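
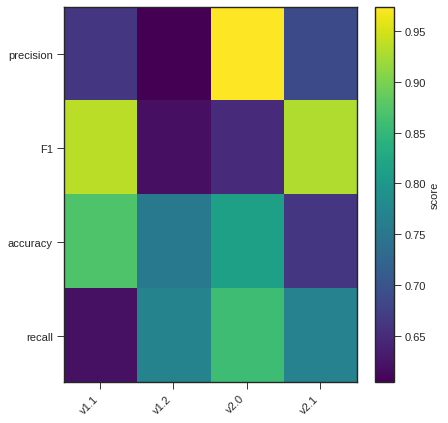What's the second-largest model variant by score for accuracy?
Top 3 for accuracy: v1.1 ≈ 0.85, v2.0 ≈ 0.80, v1.2 ≈ 0.75.

v2.0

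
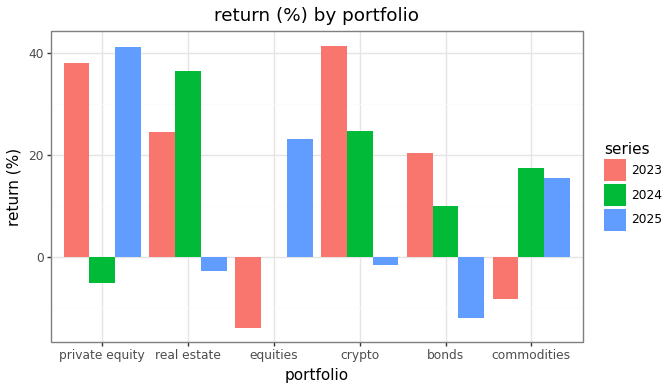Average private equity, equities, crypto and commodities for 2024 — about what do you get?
(-5 + 0 + 25 + 15) / 4 ≈ 9.

≈ 9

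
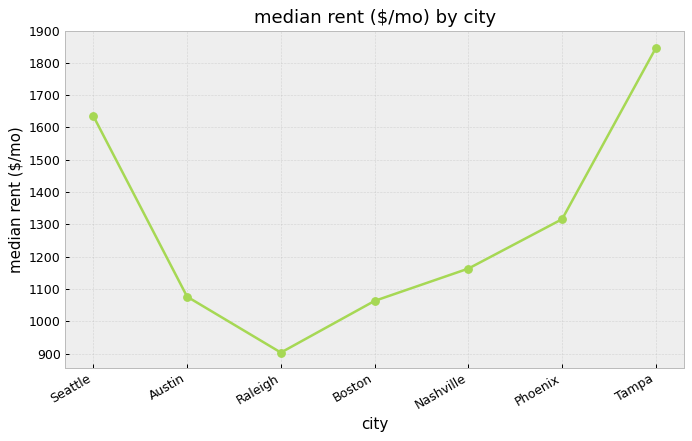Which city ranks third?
Top 4: Tampa ≈ 1800, Seattle ≈ 1600, Phoenix ≈ 1300, Nashville ≈ 1200.

Phoenix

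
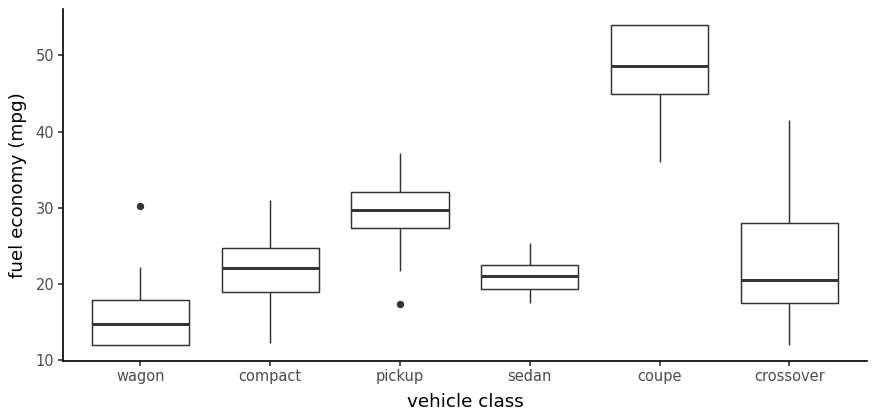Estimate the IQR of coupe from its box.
≈ 10

Q3 ≈ 55, Q1 ≈ 45; IQR ≈ 10.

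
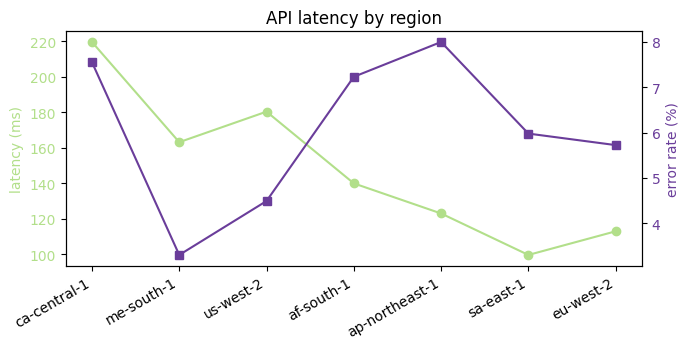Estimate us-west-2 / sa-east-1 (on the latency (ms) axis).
us-west-2 ≈ 180, sa-east-1 ≈ 100; 180/100 ≈ 1.8.

≈ 1.8×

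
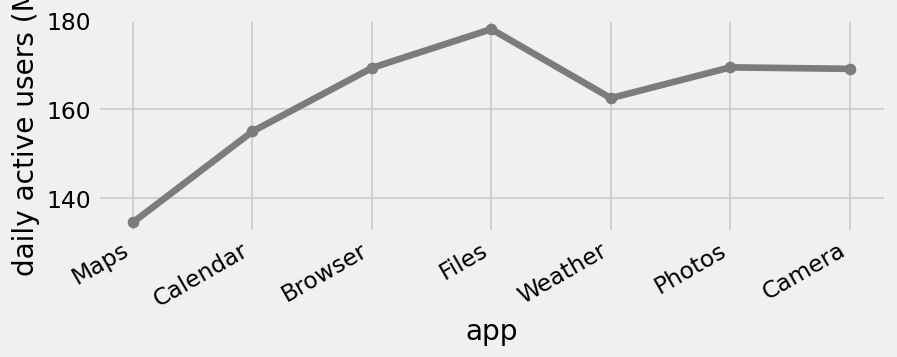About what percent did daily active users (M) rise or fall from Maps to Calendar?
Maps ≈ 135, Calendar ≈ 155; (155 − 135) / 135 ≈ +14.8%.

≈ +14.8%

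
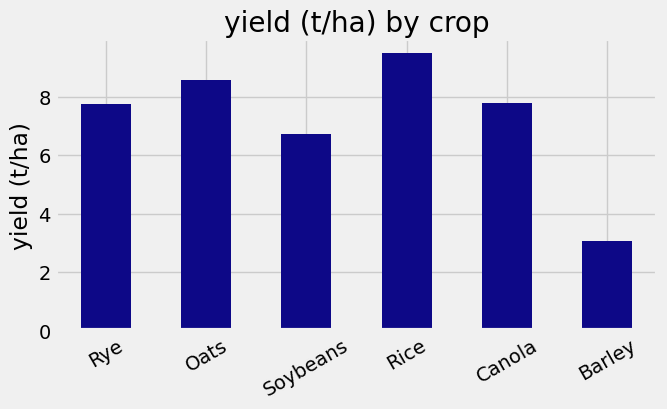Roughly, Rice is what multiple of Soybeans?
≈ 1.29×

Rice ≈ 9, Soybeans ≈ 7; 9/7 ≈ 1.29.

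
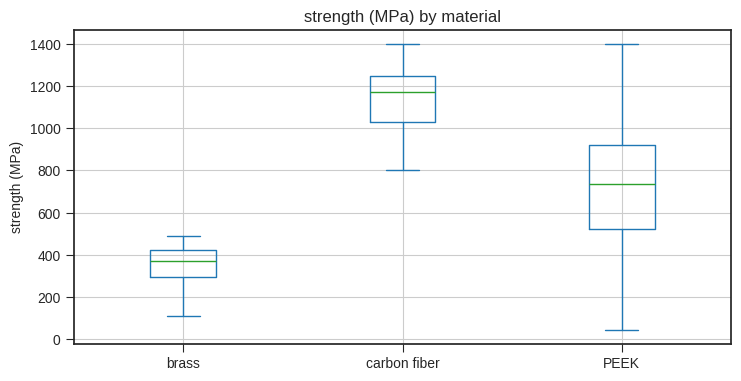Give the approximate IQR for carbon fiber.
≈ 200

Q3 ≈ 1200, Q1 ≈ 1000; IQR ≈ 200.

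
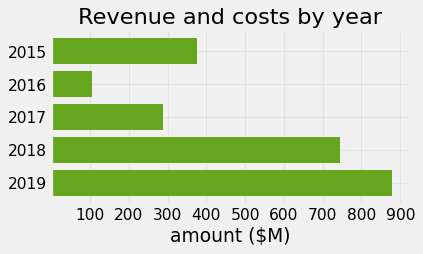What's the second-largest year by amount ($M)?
Top 3: 2019 ≈ 900, 2018 ≈ 700, 2015 ≈ 400.

2018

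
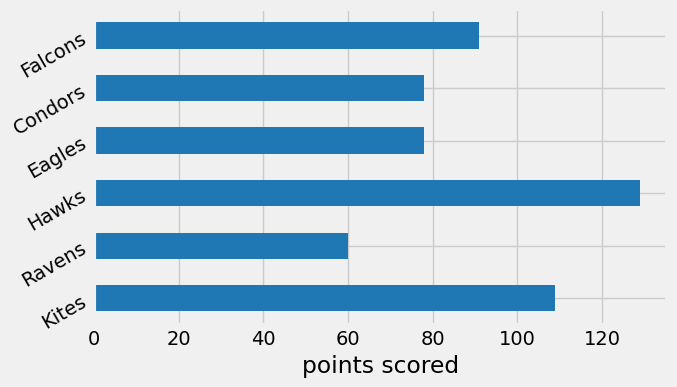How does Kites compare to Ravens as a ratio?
≈ 1.67×

Kites ≈ 100, Ravens ≈ 60; 100/60 ≈ 1.67.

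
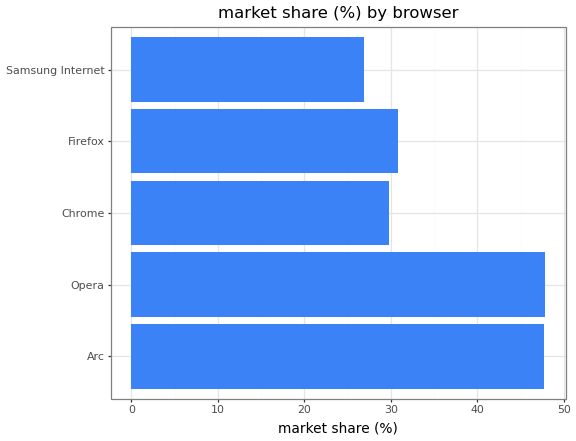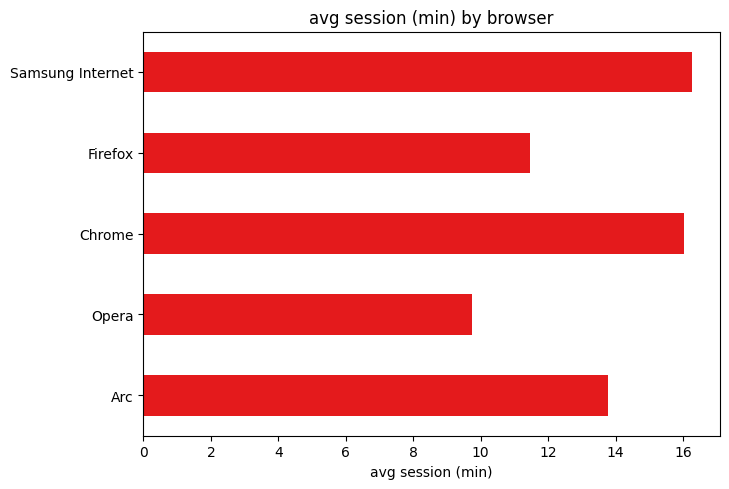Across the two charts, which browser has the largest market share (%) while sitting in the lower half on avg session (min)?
Opera

Chart 2 median avg session (min) ≈ 14; below-median browsers: Opera, Firefox. Among those, Opera has the highest market share (%) (≈ 50).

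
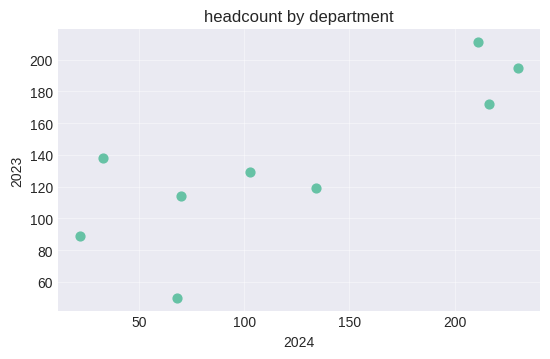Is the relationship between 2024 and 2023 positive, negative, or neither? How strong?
positive, strong

Points are positively correlated; strong (|r| ≈ 0.8).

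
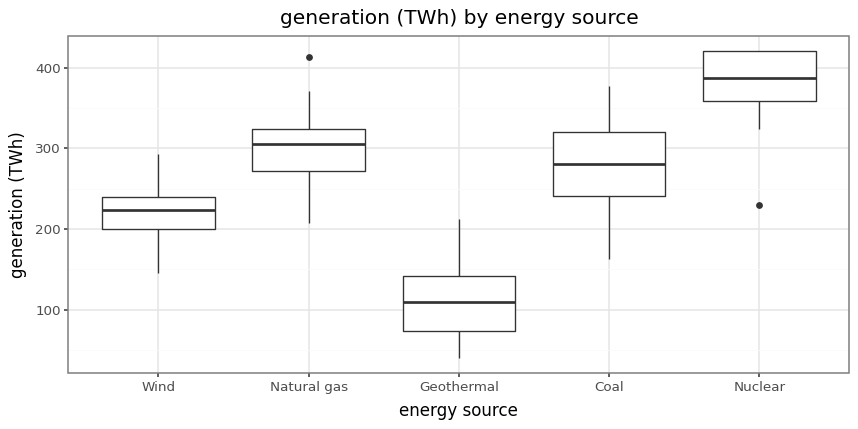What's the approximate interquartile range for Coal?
≈ 75

Q3 ≈ 325, Q1 ≈ 250; IQR ≈ 75.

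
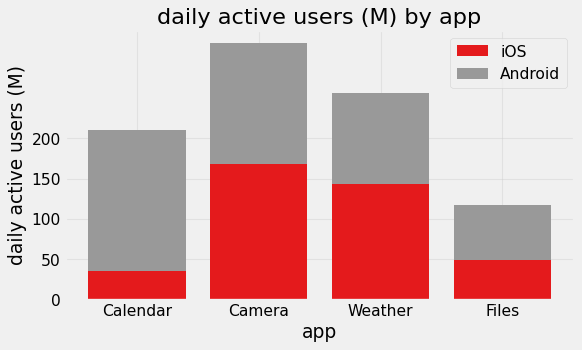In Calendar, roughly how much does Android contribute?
Android top ≈ 200, bottom ≈ 50; segment ≈ 150.

≈ 150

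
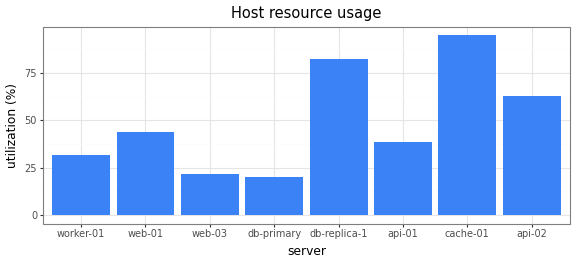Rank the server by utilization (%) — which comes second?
db-replica-1

Top 3: cache-01 ≈ 90, db-replica-1 ≈ 80, api-02 ≈ 60.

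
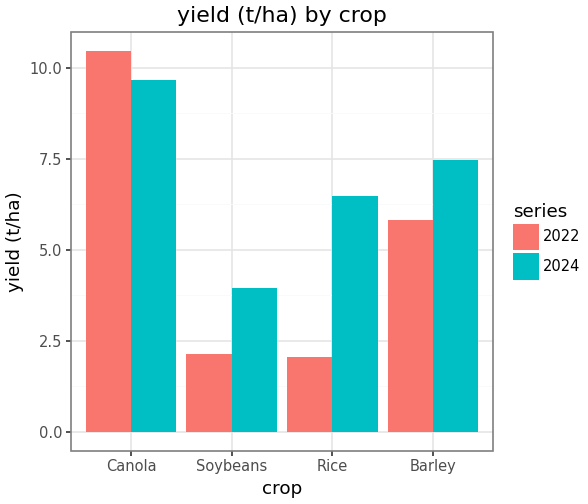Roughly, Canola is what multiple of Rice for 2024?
Canola ≈ 10, Rice ≈ 6; 10/6 ≈ 1.67.

≈ 1.67×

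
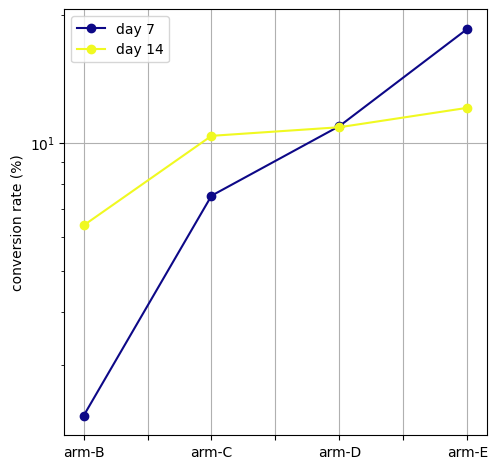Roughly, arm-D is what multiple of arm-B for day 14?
≈ 1.67×

arm-D ≈ 10, arm-B ≈ 6; 10/6 ≈ 1.67.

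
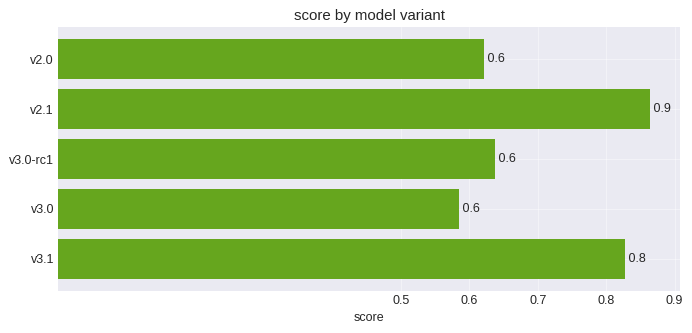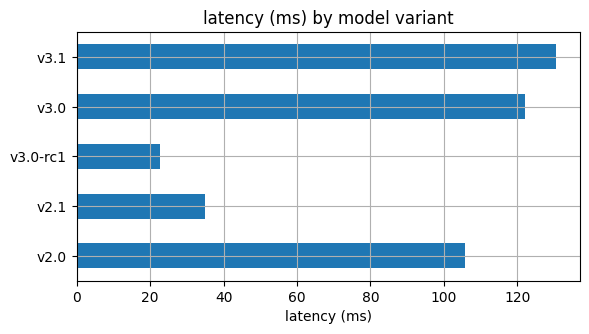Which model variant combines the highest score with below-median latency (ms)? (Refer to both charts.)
Chart 2 median latency (ms) ≈ 100; below-median model variants: v2.1, v3.0-rc1. Among those, v2.1 has the highest score (≈ 0.9).

v2.1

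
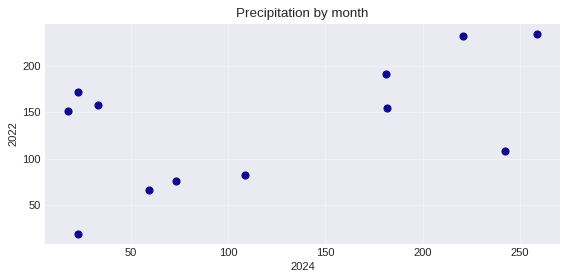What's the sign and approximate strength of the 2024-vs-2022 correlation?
Points are positively correlated; moderate (|r| ≈ 0.5).

positive, moderate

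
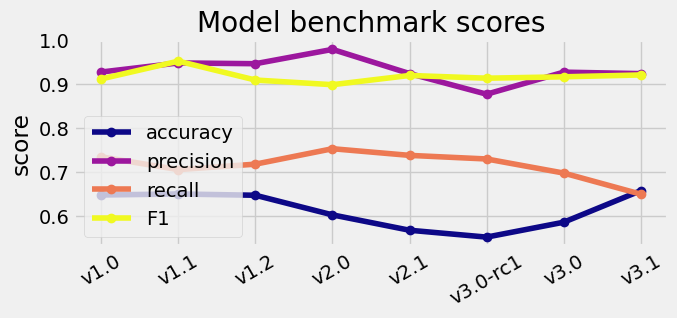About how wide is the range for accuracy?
≈ 0.10

Max v3.1 ≈ 0.65, min v3.0-rc1 ≈ 0.55; range ≈ 0.10.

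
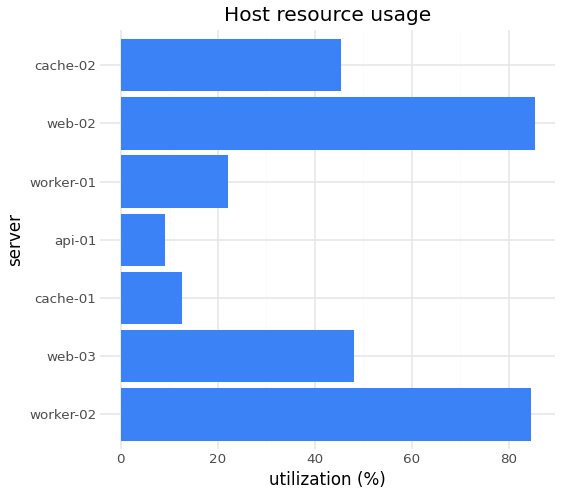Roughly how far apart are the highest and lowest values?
≈ 80

Max web-02 ≈ 90, min api-01 ≈ 10; range ≈ 80.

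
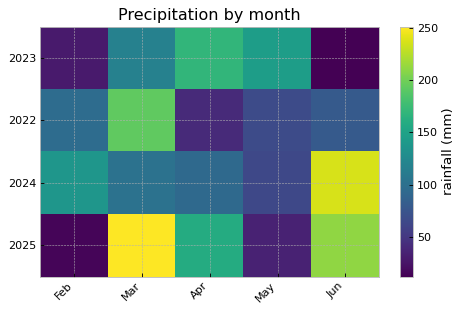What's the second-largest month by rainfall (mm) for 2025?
Jun

Top 3 for 2025: Mar ≈ 260, Jun ≈ 220, Apr ≈ 160.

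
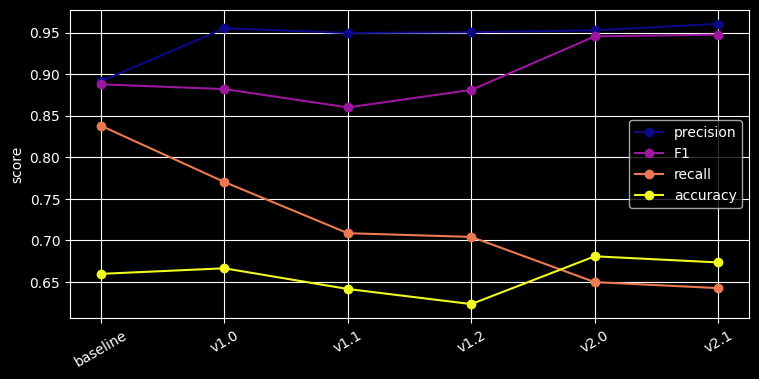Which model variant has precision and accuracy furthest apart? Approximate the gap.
v1.2: precision ≈ 0.95, accuracy ≈ 0.60 → gap ≈ 0.35. Next-largest (v1.1) is only ≈ 0.30.

v1.2, ≈ 0.35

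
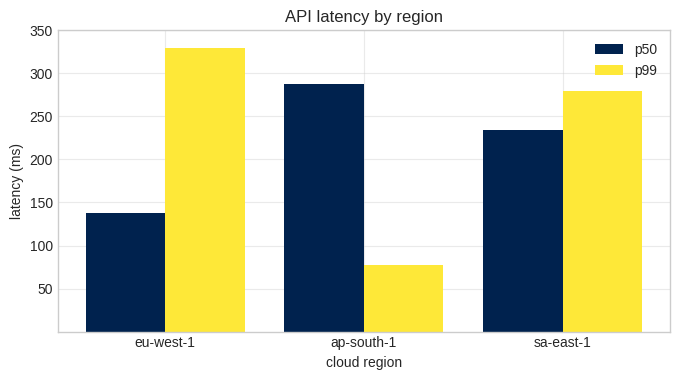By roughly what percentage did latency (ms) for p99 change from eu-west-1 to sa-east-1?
≈ -14.3%

eu-west-1 ≈ 350, sa-east-1 ≈ 300; (300 − 350) / 350 ≈ -14.3%.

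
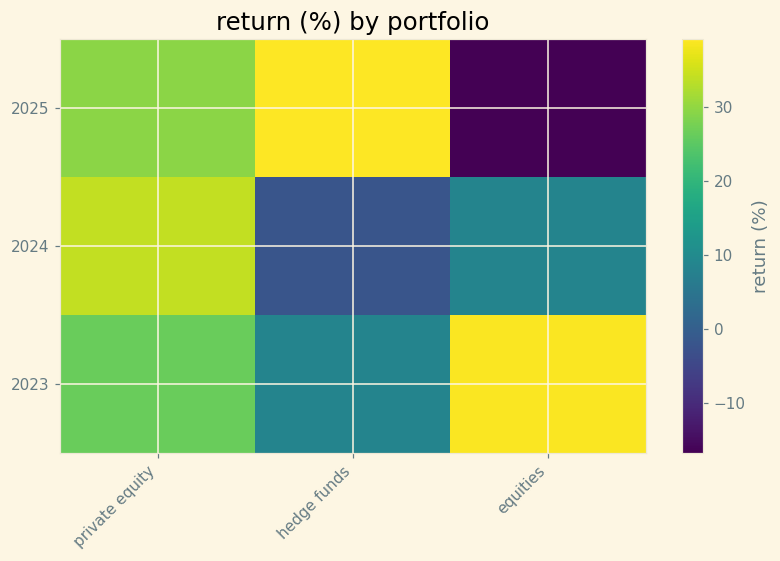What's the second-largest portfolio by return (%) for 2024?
Top 3 for 2024: private equity ≈ 35, equities ≈ 10, hedge funds ≈ 0.

equities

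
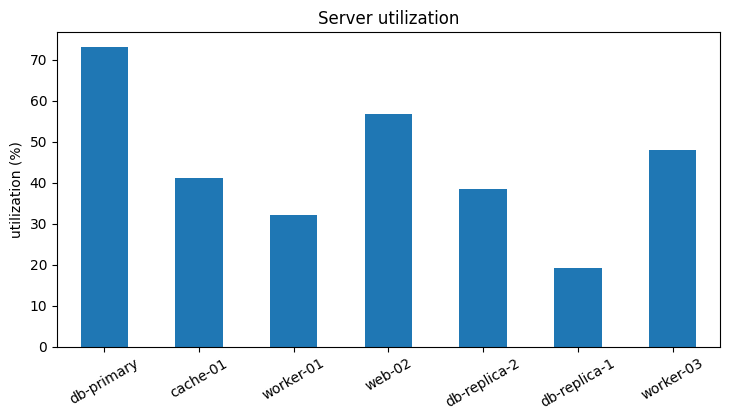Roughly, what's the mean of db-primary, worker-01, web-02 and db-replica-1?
≈ 45

(70 + 30 + 60 + 20) / 4 ≈ 45.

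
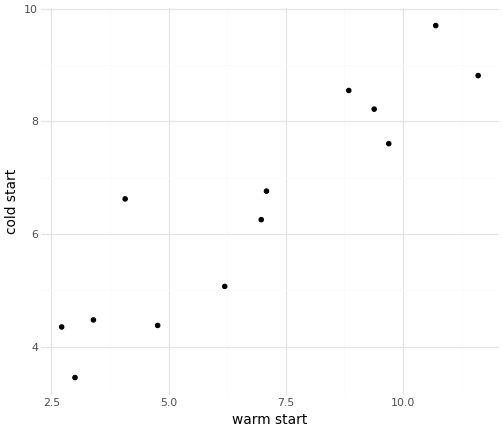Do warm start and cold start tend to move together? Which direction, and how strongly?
positive, strong

Points are positively correlated; strong (|r| ≈ 0.9).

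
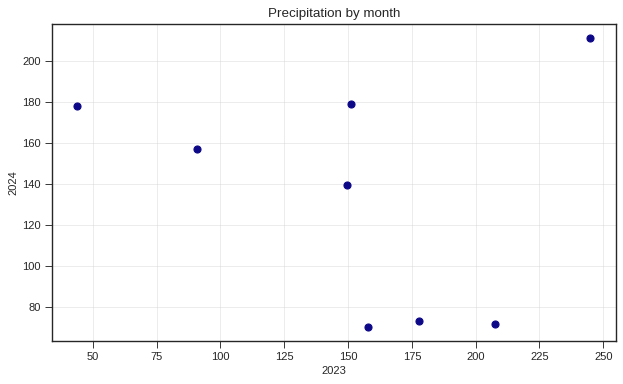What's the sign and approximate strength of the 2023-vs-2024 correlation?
no clear correlation

Points are roughly uncorrelated; weak (|r| ≈ 0.2).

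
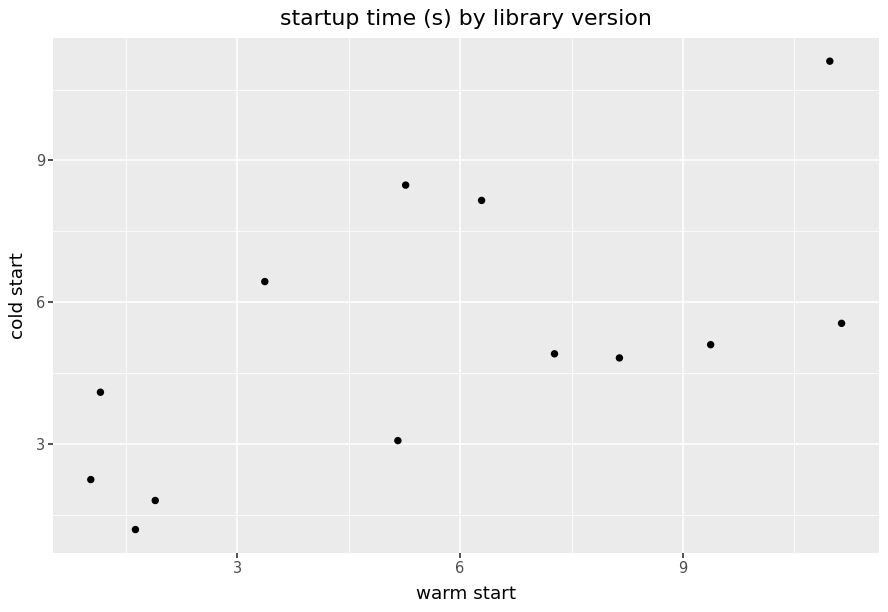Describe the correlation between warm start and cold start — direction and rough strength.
positive, moderate

Points are positively correlated; moderate (|r| ≈ 0.6).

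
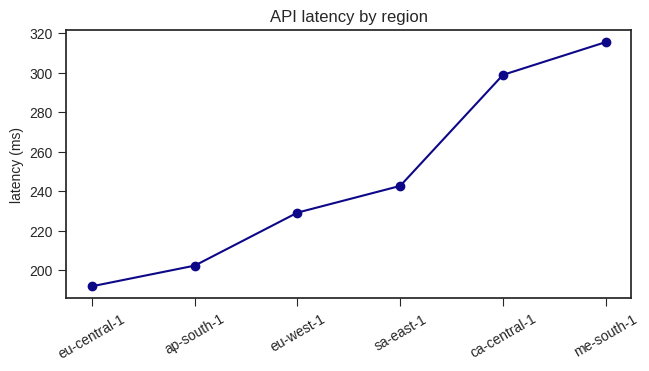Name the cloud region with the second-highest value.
Top 3: me-south-1 ≈ 320, ca-central-1 ≈ 300, sa-east-1 ≈ 240.

ca-central-1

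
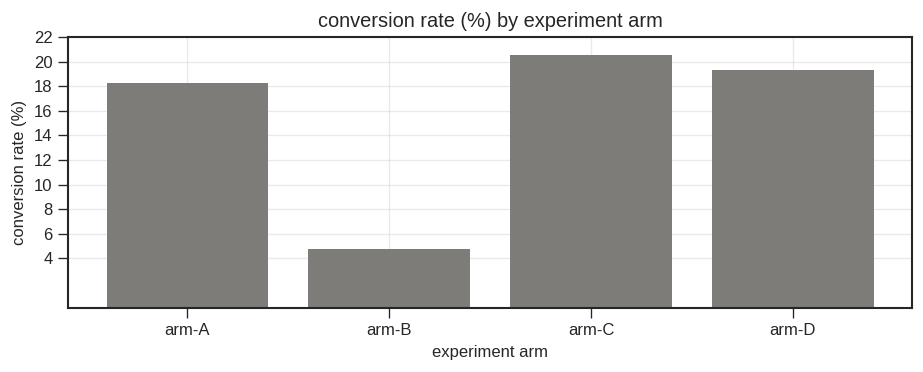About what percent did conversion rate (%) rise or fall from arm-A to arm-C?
arm-A ≈ 18, arm-C ≈ 20; (20 − 18) / 18 ≈ +11.1%.

≈ +11.1%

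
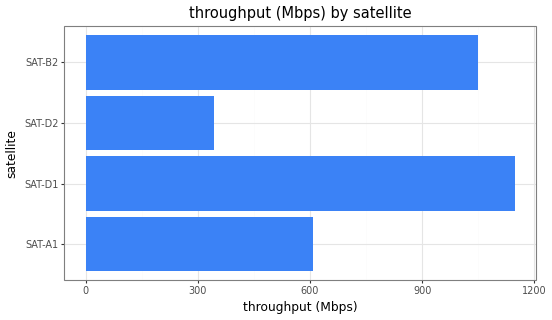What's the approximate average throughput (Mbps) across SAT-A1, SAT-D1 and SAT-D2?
(600 + 1100 + 300) / 3 ≈ 667.

≈ 667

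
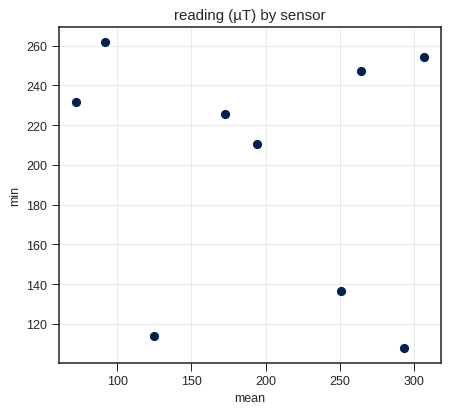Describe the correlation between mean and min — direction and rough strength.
no clear correlation

Points are roughly uncorrelated; weak (|r| ≈ 0.2).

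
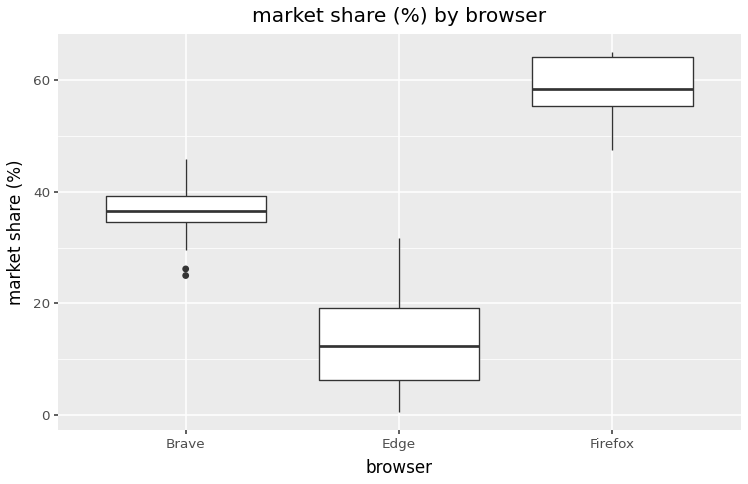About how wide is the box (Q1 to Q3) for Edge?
Q3 ≈ 20, Q1 ≈ 5; IQR ≈ 15.

≈ 15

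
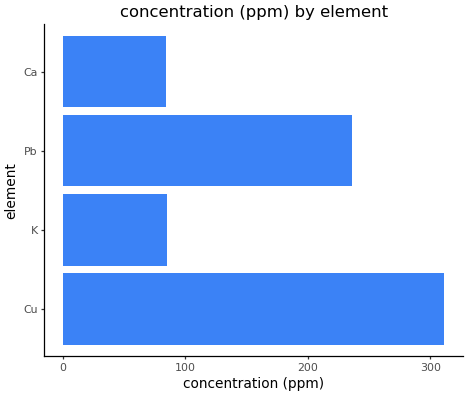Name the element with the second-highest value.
Pb

Top 3: Cu ≈ 300, Pb ≈ 250, K ≈ 100.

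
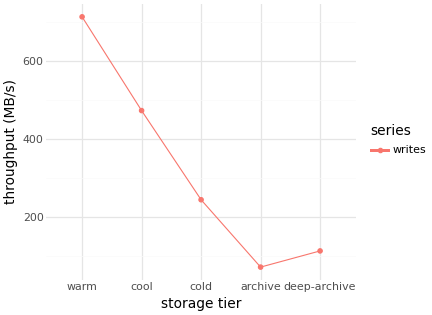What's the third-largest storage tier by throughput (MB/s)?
Top 4: warm ≈ 700, cool ≈ 500, cold ≈ 200, deep-archive ≈ 100.

cold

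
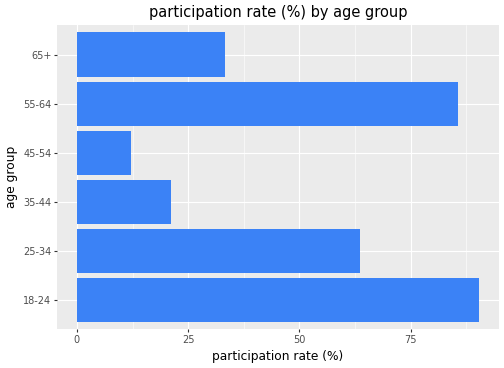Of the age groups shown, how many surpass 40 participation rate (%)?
Above 40: 18-24, 25-34, 55-64.

3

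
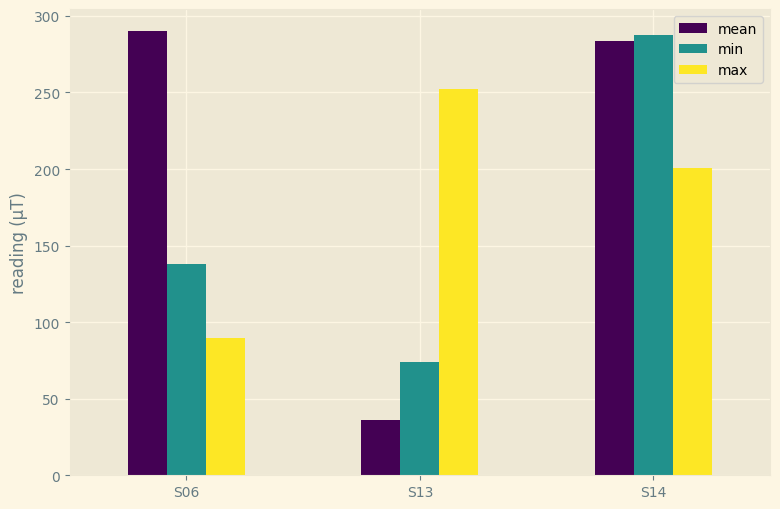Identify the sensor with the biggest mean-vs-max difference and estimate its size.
S13: mean ≈ 25, max ≈ 250 → gap ≈ 225. Next-largest (S06) is only ≈ 200.

S13, ≈ 225 µT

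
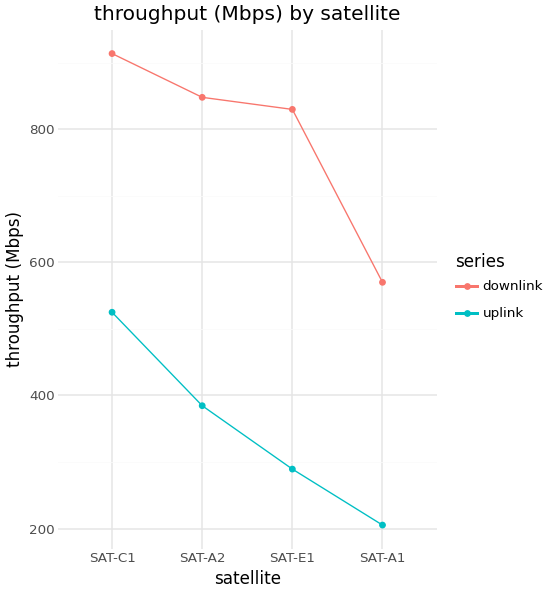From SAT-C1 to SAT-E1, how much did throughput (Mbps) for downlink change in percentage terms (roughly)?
≈ -11.1%

SAT-C1 ≈ 900, SAT-E1 ≈ 800; (800 − 900) / 900 ≈ -11.1%.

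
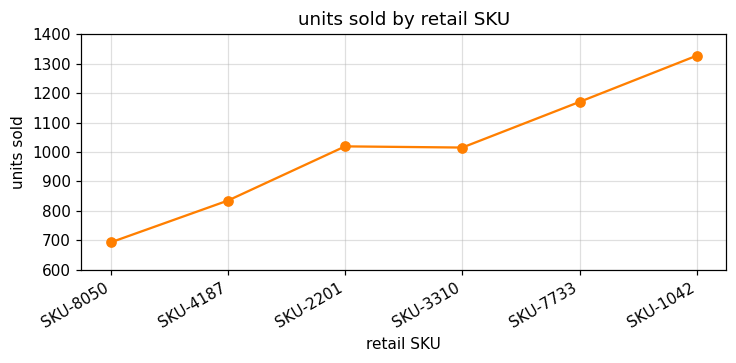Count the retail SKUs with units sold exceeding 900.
4

Above 900: SKU-2201, SKU-3310, SKU-7733, SKU-1042.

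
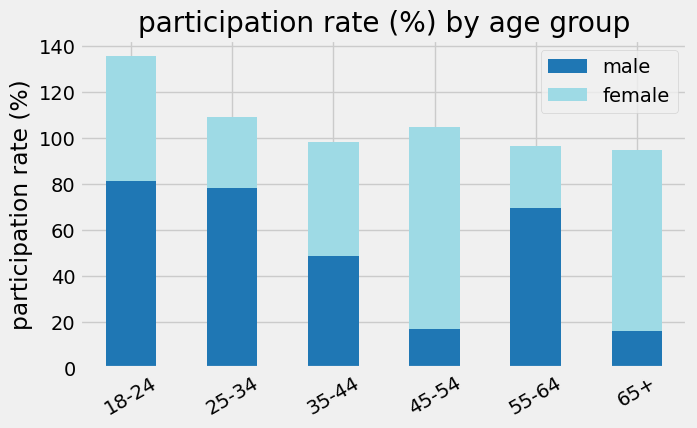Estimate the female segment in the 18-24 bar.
female top ≈ 140, bottom ≈ 80; segment ≈ 60.

≈ 60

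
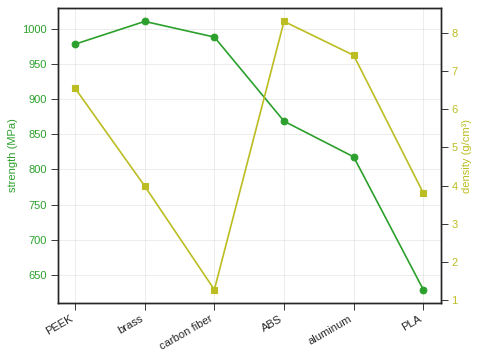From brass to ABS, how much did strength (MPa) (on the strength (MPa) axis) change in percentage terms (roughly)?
brass ≈ 1000, ABS ≈ 850; (850 − 1000) / 1000 ≈ -15%.

≈ -15%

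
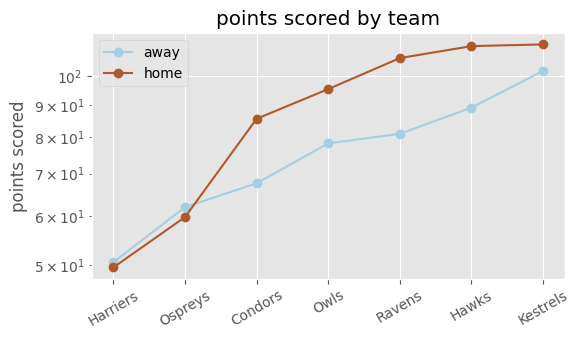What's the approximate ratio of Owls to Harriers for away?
Owls ≈ 80, Harriers ≈ 50; 80/50 ≈ 1.6.

≈ 1.6×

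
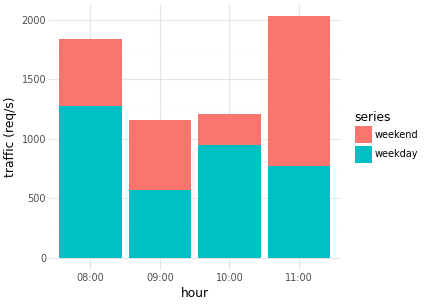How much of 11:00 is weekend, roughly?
weekend top ≈ 2000, bottom ≈ 800; segment ≈ 1200.

≈ 1200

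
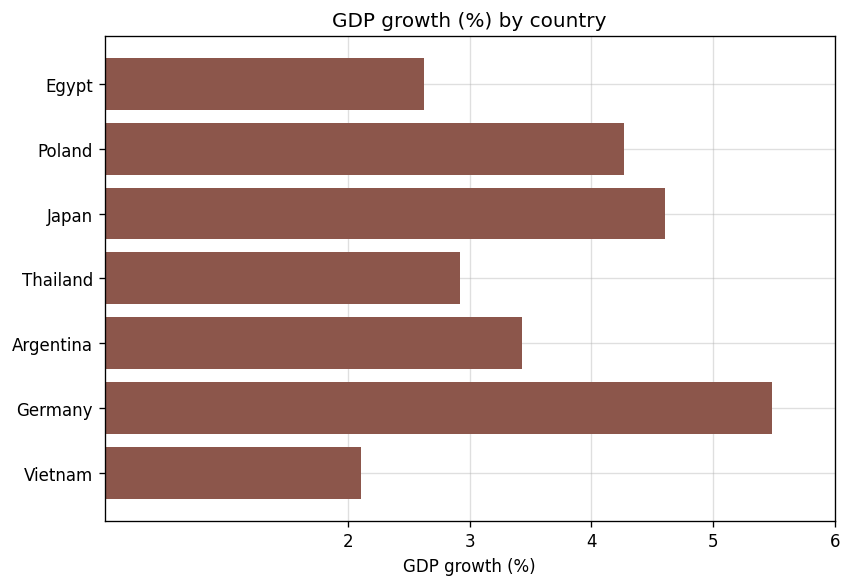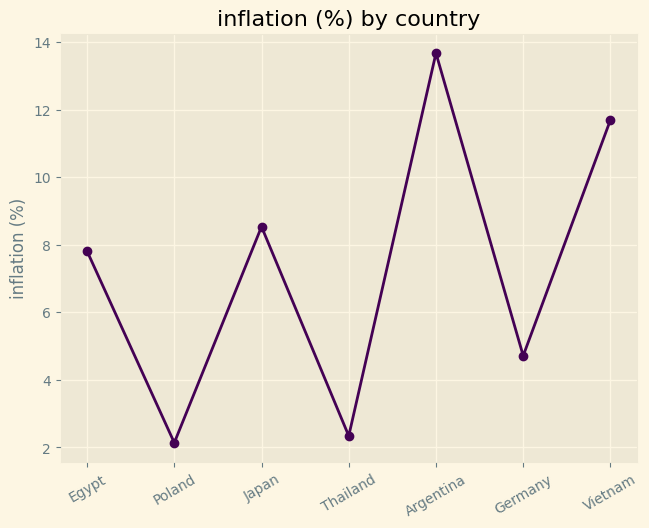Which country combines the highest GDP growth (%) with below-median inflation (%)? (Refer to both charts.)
Chart 2 median inflation (%) ≈ 8; below-median countries: Poland, Thailand, Germany. Among those, Germany has the highest GDP growth (%) (≈ 5).

Germany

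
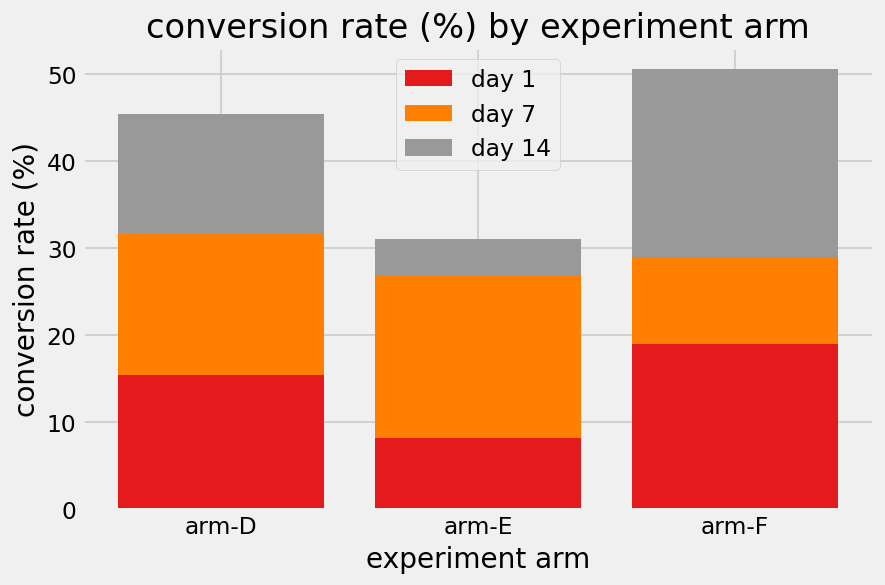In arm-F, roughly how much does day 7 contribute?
≈ 10

day 7 top ≈ 30, bottom ≈ 20; segment ≈ 10.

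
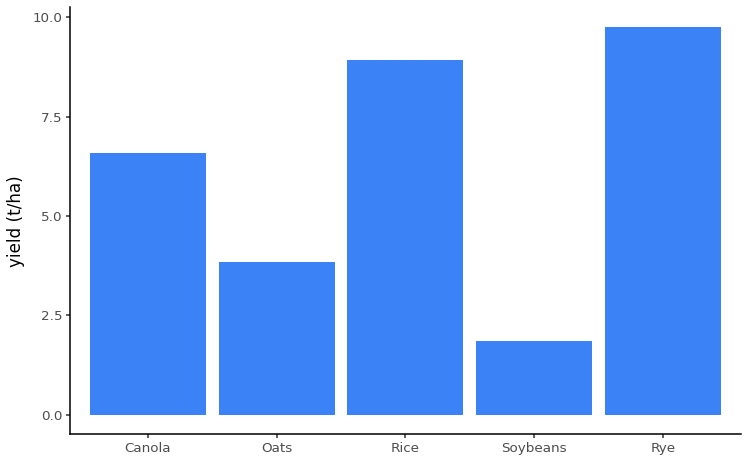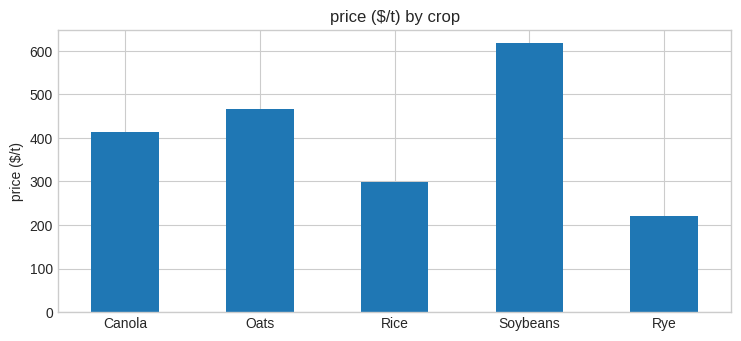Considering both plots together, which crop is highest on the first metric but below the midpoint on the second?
Chart 2 median price ($/t) ≈ 400; below-median crops: Rice, Rye. Among those, Rye has the highest yield (t/ha) (≈ 10).

Rye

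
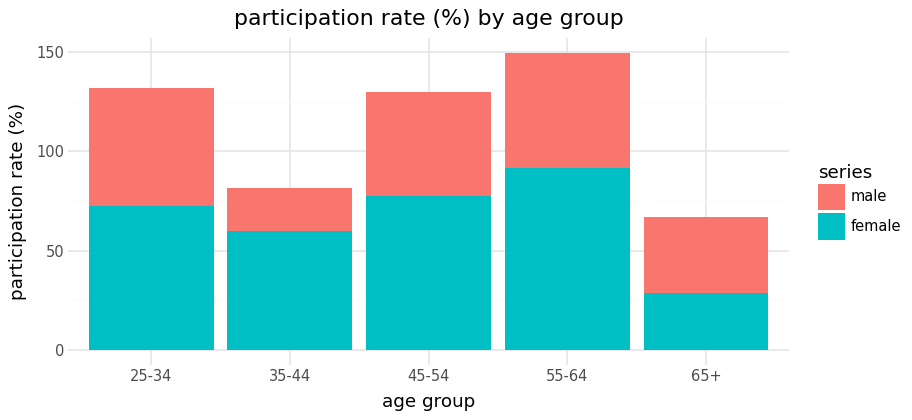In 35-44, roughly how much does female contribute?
≈ 60

female top ≈ 60, bottom ≈ 0; segment ≈ 60.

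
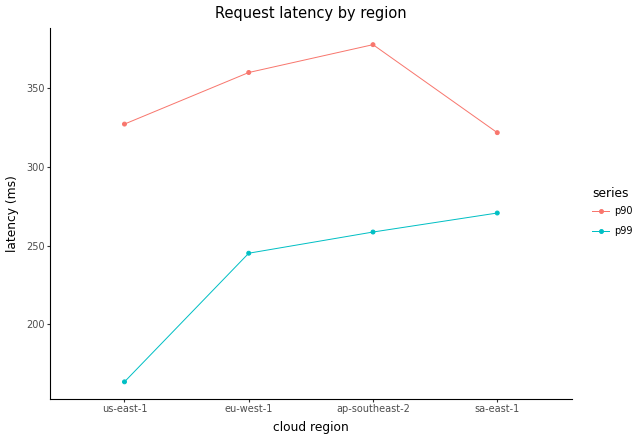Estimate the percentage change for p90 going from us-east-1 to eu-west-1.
≈ +12.5%

us-east-1 ≈ 320, eu-west-1 ≈ 360; (360 − 320) / 320 ≈ +12.5%.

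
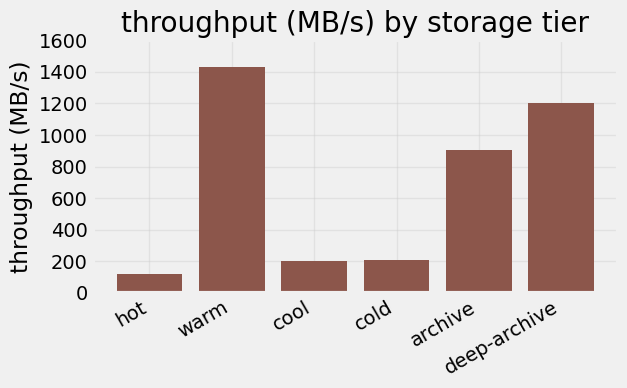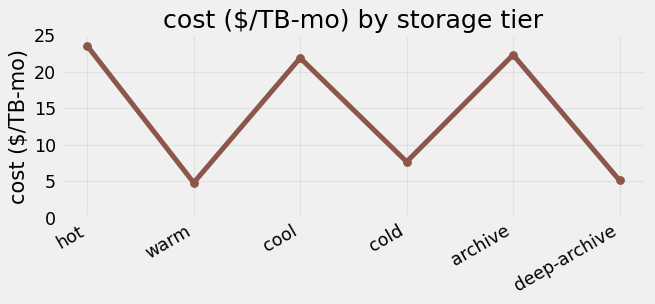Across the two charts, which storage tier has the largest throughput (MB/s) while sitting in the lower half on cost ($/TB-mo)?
Chart 2 median cost ($/TB-mo) ≈ 15; below-median storage tiers: warm, cold, deep-archive. Among those, warm has the highest throughput (MB/s) (≈ 1400).

warm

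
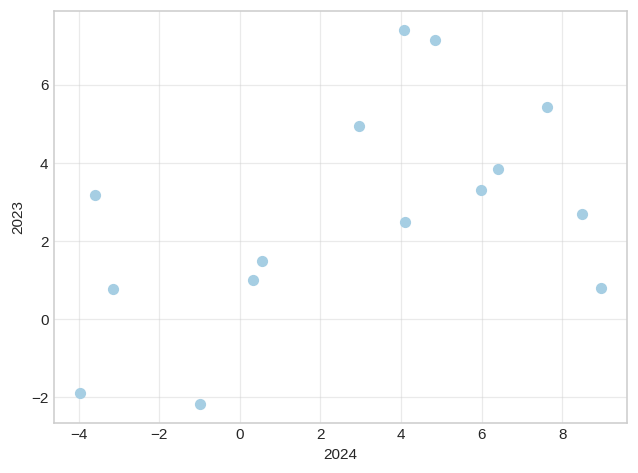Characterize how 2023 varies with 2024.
Points are positively correlated; moderate (|r| ≈ 0.5).

positive, moderate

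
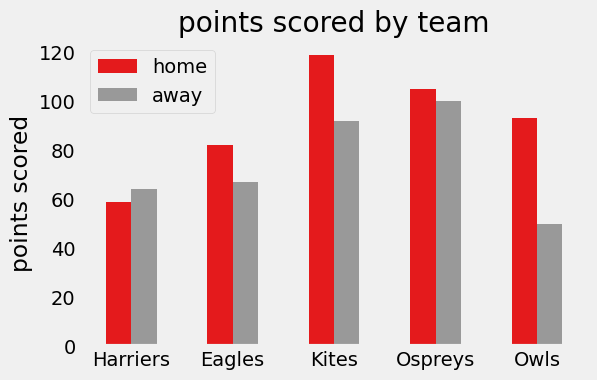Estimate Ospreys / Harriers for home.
≈ 1.67×

Ospreys ≈ 100, Harriers ≈ 60; 100/60 ≈ 1.67.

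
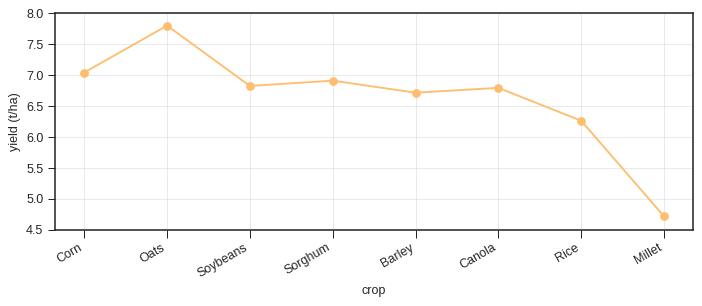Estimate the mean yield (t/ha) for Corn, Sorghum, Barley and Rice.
(7.0 + 7.0 + 6.5 + 6.5) / 4 ≈ 6.75.

≈ 6.75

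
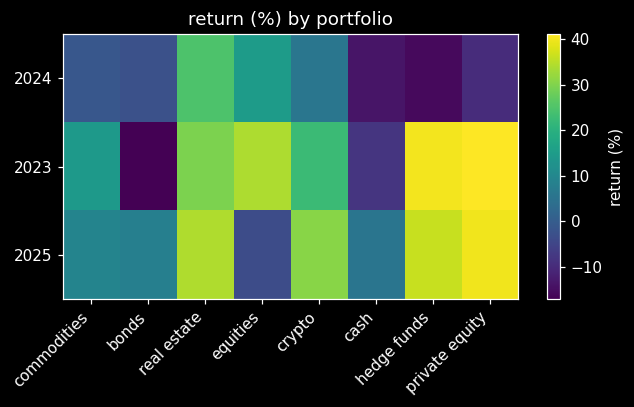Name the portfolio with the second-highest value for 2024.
equities

Top 3 for 2024: real estate ≈ 25, equities ≈ 15, crypto ≈ 5.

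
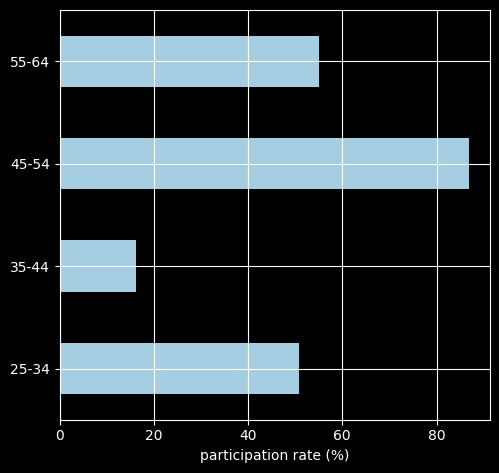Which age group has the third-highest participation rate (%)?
Top 4: 45-54 ≈ 90, 55-64 ≈ 60, 25-34 ≈ 50, 35-44 ≈ 20.

25-34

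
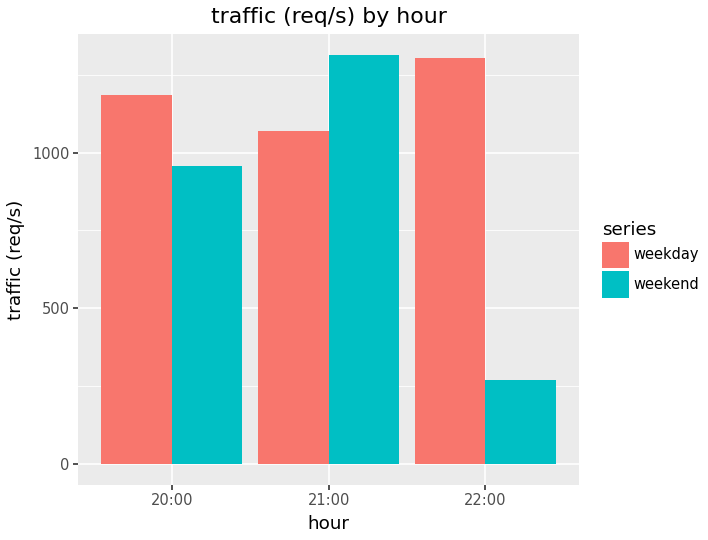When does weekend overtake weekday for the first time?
20:00: weekend ≈ 1000 vs weekday ≈ 1200 (not yet); 21:00: weekend ≈ 1400 vs weekday ≈ 1000 (first crossover).

21:00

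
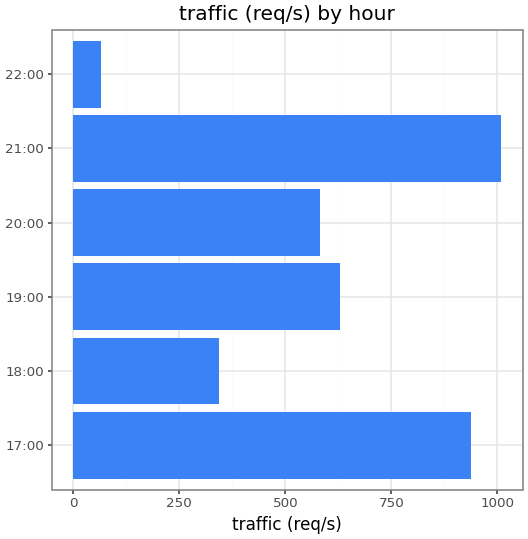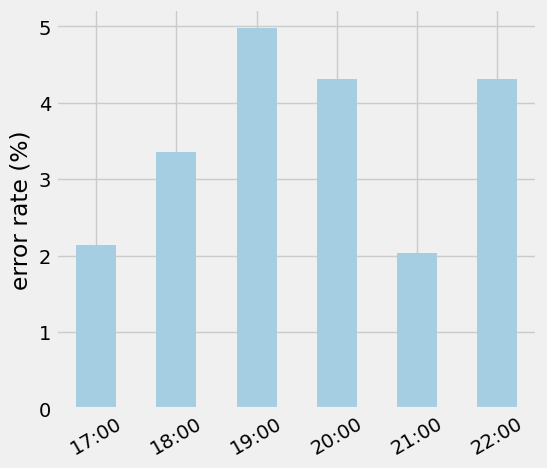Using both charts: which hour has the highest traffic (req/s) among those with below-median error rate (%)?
21:00

Chart 2 median error rate (%) ≈ 4; below-median hours: 17:00, 18:00, 21:00. Among those, 21:00 has the highest traffic (req/s) (≈ 1000).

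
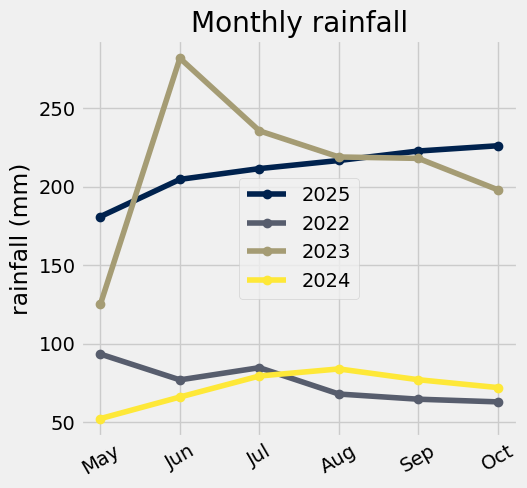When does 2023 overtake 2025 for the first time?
Jun

May: 2023 ≈ 120 vs 2025 ≈ 180 (not yet); Jun: 2023 ≈ 280 vs 2025 ≈ 200 (first crossover).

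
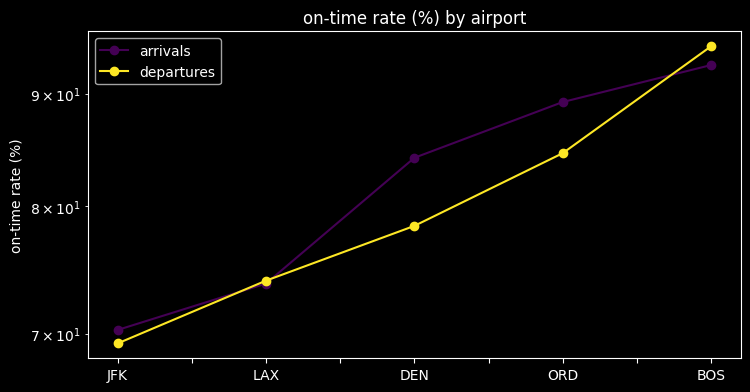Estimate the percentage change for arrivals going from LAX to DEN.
≈ +13.3%

LAX ≈ 75, DEN ≈ 85; (85 − 75) / 75 ≈ +13.3%.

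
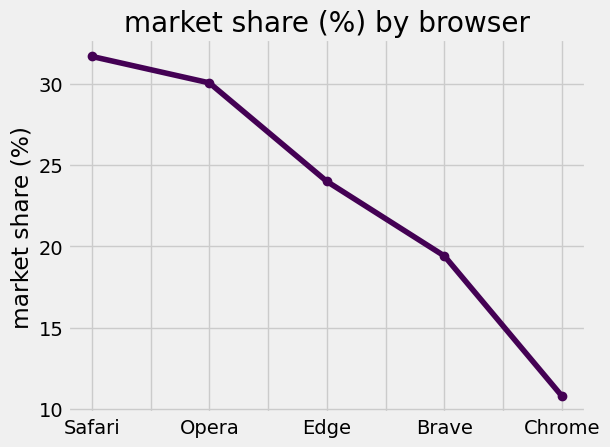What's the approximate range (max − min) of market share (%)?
Max Safari ≈ 32, min Chrome ≈ 10; range ≈ 22.

≈ 22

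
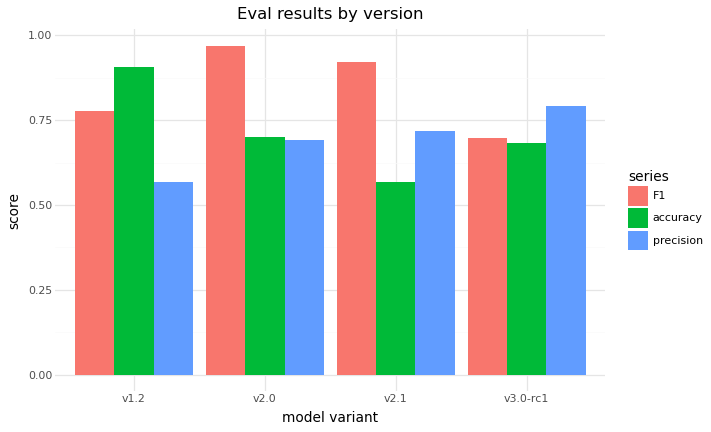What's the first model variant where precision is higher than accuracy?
v2.0: precision ≈ 0.7 vs accuracy ≈ 0.7 (not yet); v2.1: precision ≈ 0.7 vs accuracy ≈ 0.6 (first crossover).

v2.1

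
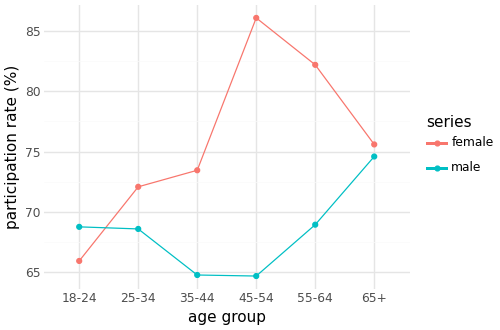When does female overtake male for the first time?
18-24: female ≈ 66 vs male ≈ 68 (not yet); 25-34: female ≈ 72 vs male ≈ 68 (first crossover).

25-34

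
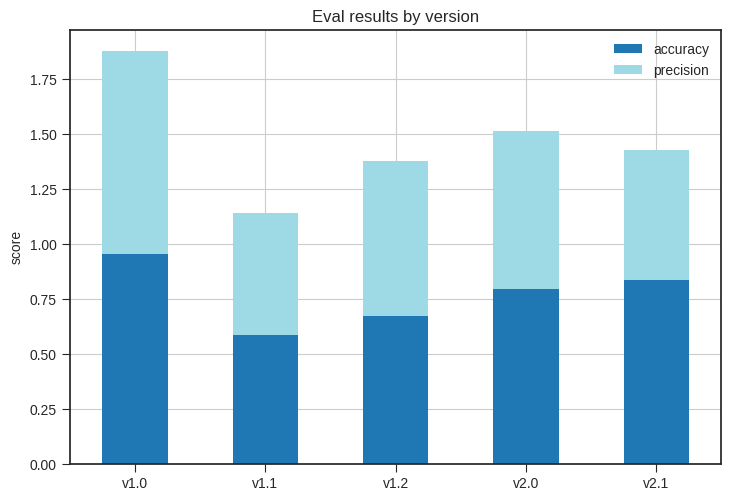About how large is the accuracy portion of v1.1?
≈ 0.6

accuracy top ≈ 0.6, bottom ≈ 0.0; segment ≈ 0.6.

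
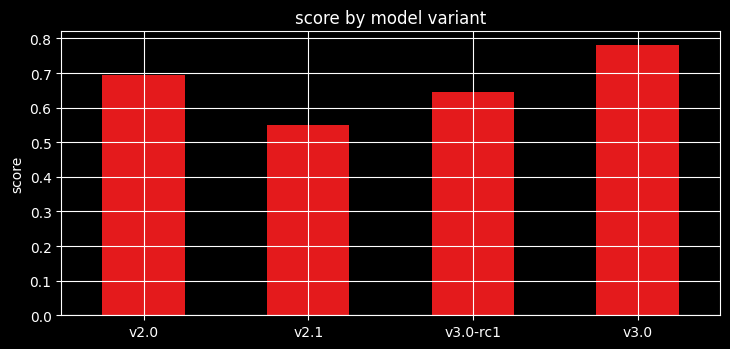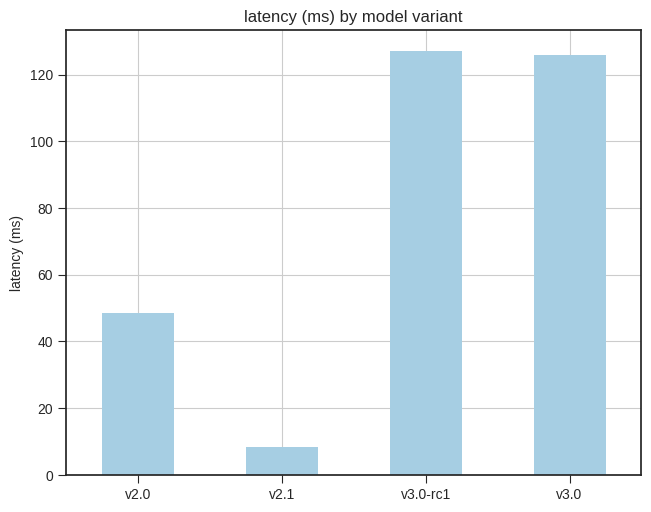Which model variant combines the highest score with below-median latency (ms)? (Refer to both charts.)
Chart 2 median latency (ms) ≈ 80; below-median model variants: v2.0, v2.1. Among those, v2.0 has the highest score (≈ 0.7).

v2.0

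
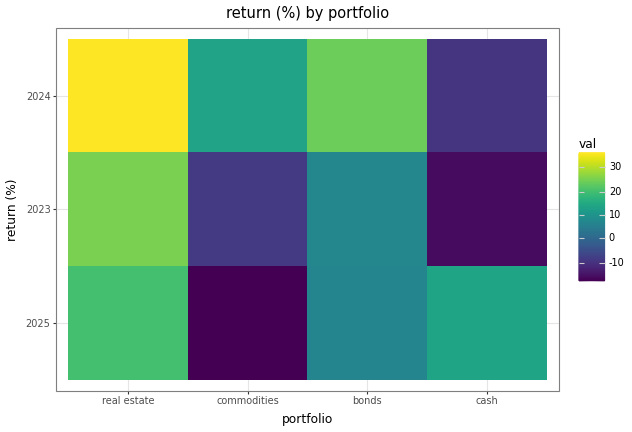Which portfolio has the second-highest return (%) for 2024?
Top 3 for 2024: real estate ≈ 35, bonds ≈ 25, commodities ≈ 15.

bonds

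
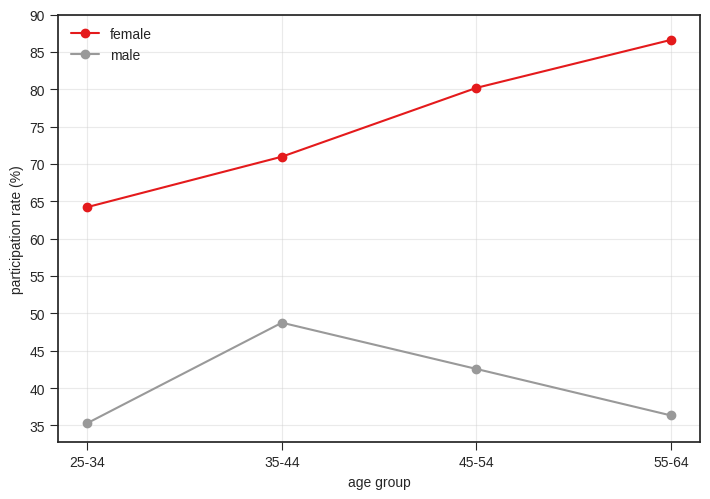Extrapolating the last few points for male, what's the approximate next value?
≈ 27.5

Last three: 50, 45, 35 → slope ≈ -7.5/step → next ≈ 27.5.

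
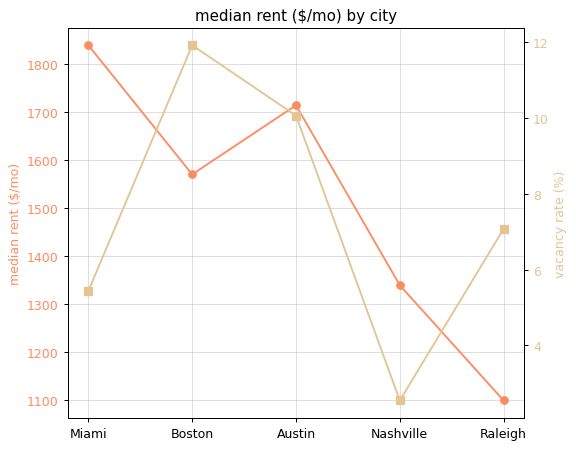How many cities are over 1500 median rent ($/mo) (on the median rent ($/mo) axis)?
3

Above 1500: Miami, Boston, Austin.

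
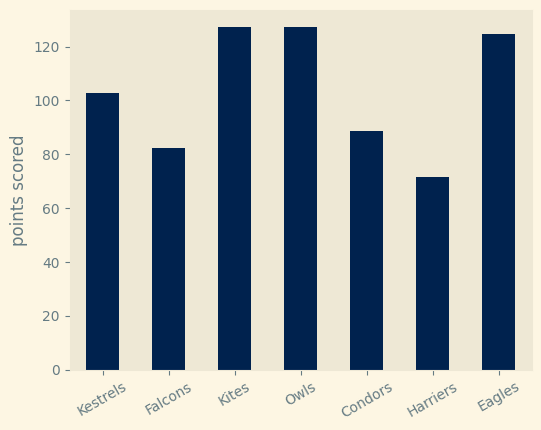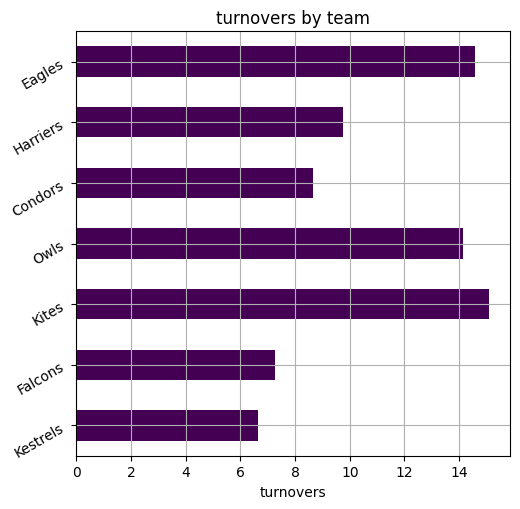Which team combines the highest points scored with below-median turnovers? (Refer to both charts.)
Kestrels

Chart 2 median turnovers ≈ 10; below-median teams: Kestrels, Falcons, Condors. Among those, Kestrels has the highest points scored (≈ 100).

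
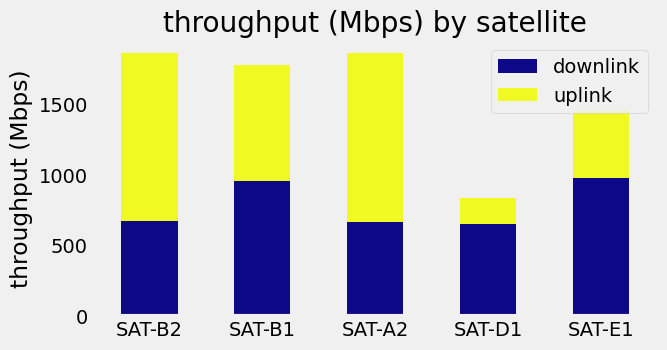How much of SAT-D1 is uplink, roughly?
uplink top ≈ 800, bottom ≈ 600; segment ≈ 200.

≈ 200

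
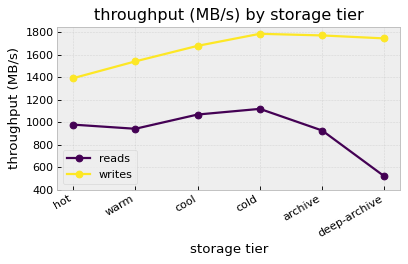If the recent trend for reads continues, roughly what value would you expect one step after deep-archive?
≈ 300

Last three: 1200, 1000, 600 → slope ≈ -300/step → next ≈ 300.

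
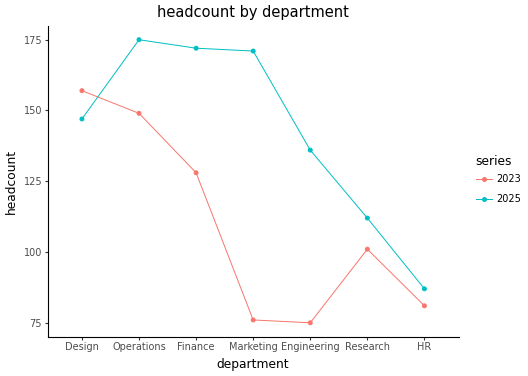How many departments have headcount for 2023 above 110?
Above 110: Design, Operations, Finance.

3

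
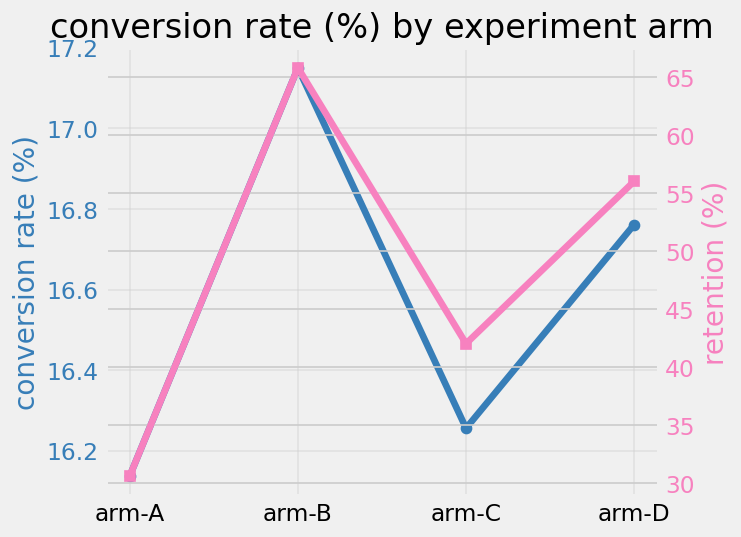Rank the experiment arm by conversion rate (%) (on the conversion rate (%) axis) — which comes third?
Top 4 (on the conversion rate (%) axis): arm-B ≈ 17.2, arm-D ≈ 16.8, arm-C ≈ 16.3, arm-A ≈ 16.1.

arm-C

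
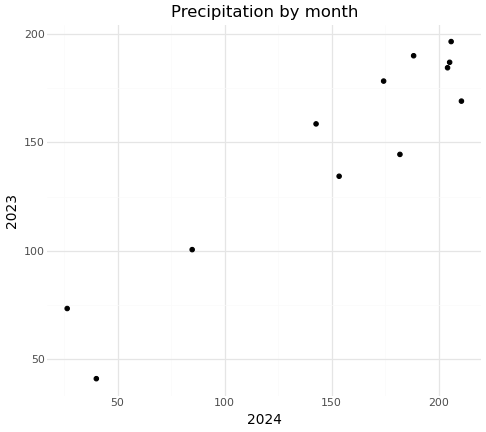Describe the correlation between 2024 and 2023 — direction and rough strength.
Points are positively correlated; strong (|r| ≈ 0.9).

positive, strong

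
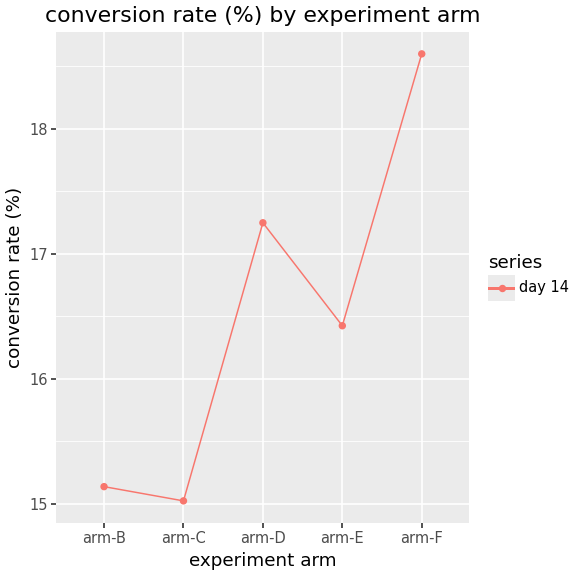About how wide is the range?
Max arm-F ≈ 18.5, min arm-C ≈ 15.0; range ≈ 3.5.

≈ 3.5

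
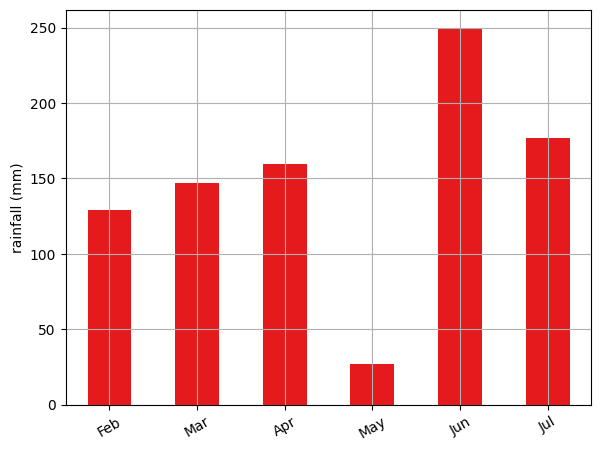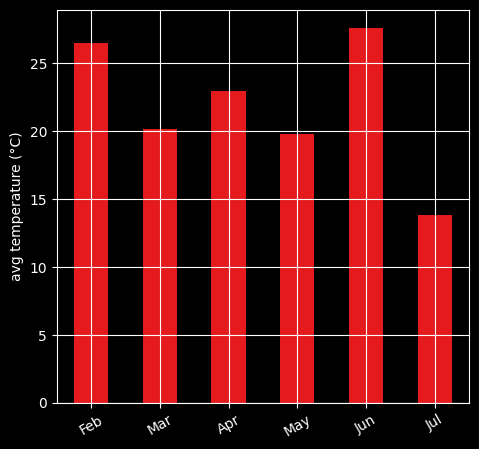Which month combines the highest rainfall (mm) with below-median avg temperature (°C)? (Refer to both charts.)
Chart 2 median avg temperature (°C) ≈ 20; below-median months: Mar, May, Jul. Among those, Jul has the highest rainfall (mm) (≈ 175).

Jul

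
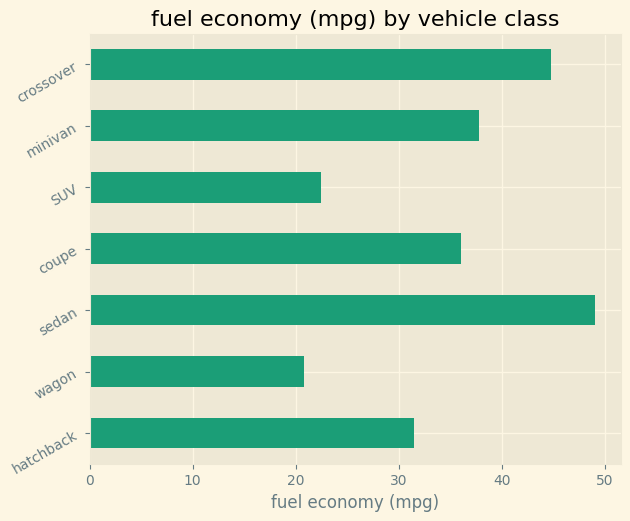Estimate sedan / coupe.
sedan ≈ 50, coupe ≈ 35; 50/35 ≈ 1.43.

≈ 1.43×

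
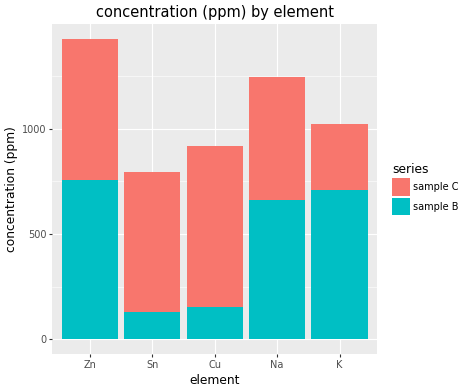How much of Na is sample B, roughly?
≈ 600

sample B top ≈ 600, bottom ≈ 0; segment ≈ 600.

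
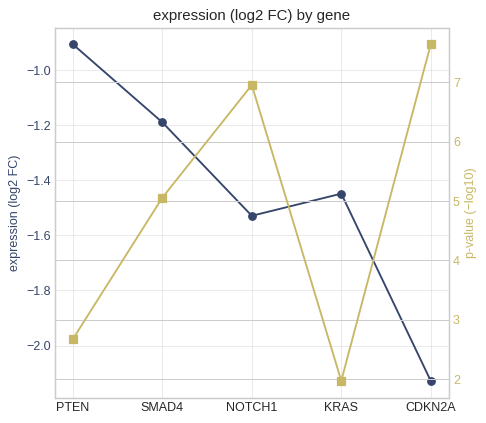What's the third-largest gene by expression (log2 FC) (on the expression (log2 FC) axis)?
Top 4 (on the expression (log2 FC) axis): PTEN ≈ -1.0, SMAD4 ≈ -1.2, KRAS ≈ -1.4, NOTCH1 ≈ -1.6.

KRAS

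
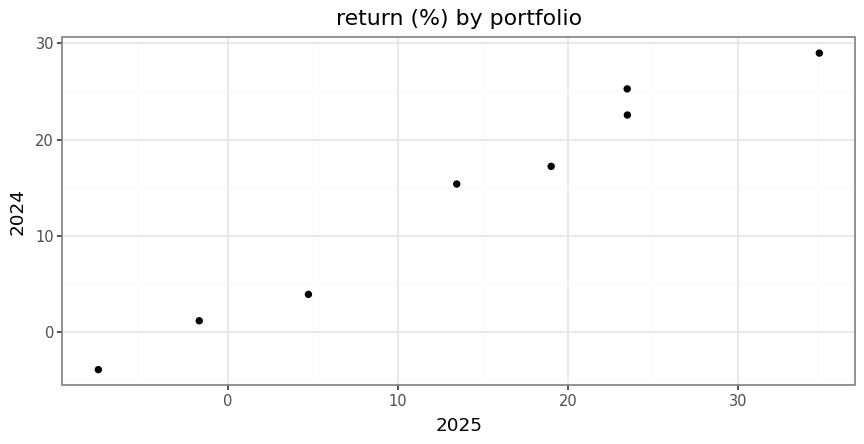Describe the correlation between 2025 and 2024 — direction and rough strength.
Points are positively correlated; strong (|r| ≈ 1.0).

positive, strong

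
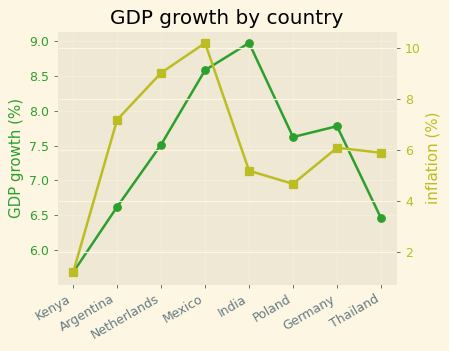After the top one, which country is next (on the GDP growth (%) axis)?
Top 3 (on the GDP growth (%) axis): India ≈ 9.0, Mexico ≈ 8.5, Germany ≈ 8.0.

Mexico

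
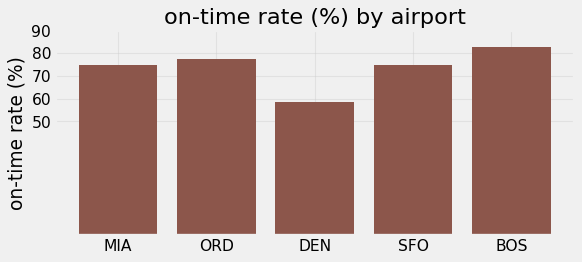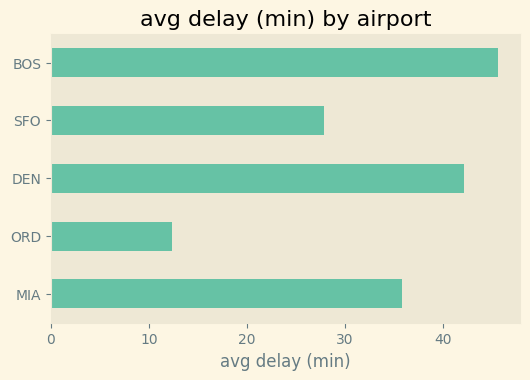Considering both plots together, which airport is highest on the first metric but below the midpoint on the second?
Chart 2 median avg delay (min) ≈ 35; below-median airports: ORD, SFO. Among those, ORD has the highest on-time rate (%) (≈ 80).

ORD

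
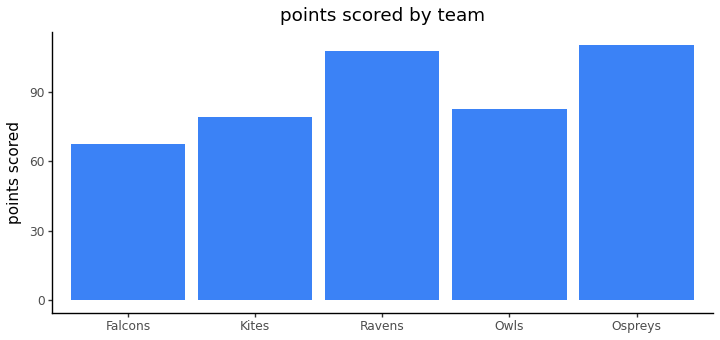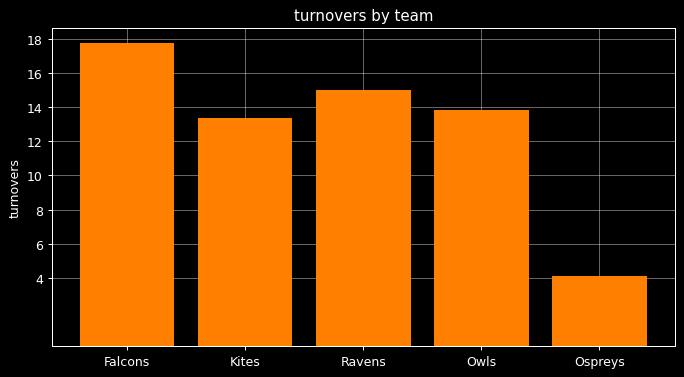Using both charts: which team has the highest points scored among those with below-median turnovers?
Chart 2 median turnovers ≈ 14; below-median teams: Kites, Ospreys. Among those, Ospreys has the highest points scored (≈ 120).

Ospreys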